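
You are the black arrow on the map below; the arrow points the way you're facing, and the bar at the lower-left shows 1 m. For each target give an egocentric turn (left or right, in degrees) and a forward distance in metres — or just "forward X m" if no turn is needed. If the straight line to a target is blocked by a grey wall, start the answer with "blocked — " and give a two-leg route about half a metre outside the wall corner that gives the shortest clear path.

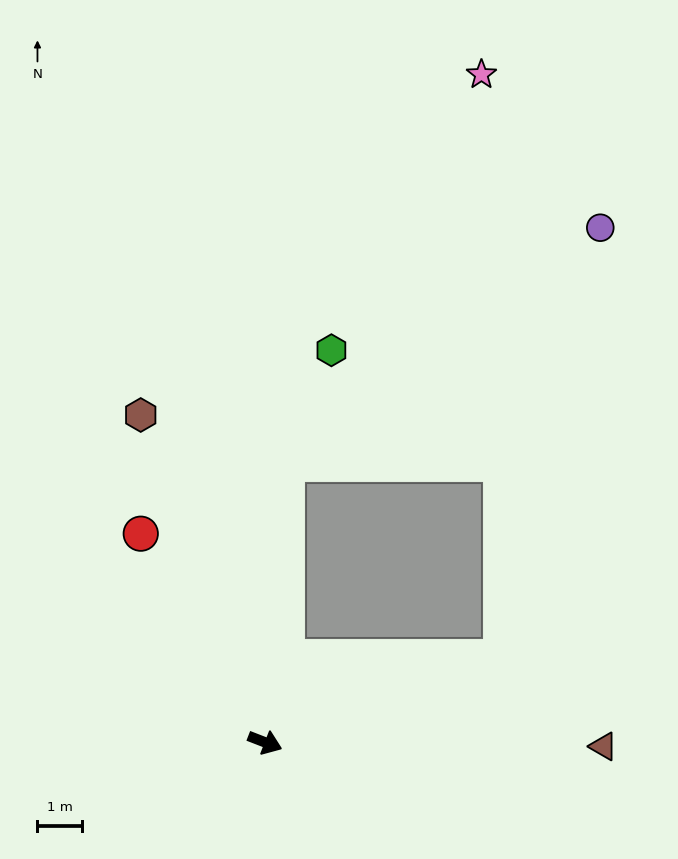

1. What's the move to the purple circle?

blocked — turn left 107°, forward 6.3 m, then turn right 49°, forward 8.8 m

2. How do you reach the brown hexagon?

turn left 132°, forward 7.9 m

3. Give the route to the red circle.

turn left 142°, forward 5.4 m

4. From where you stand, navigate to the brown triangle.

turn left 21°, forward 7.6 m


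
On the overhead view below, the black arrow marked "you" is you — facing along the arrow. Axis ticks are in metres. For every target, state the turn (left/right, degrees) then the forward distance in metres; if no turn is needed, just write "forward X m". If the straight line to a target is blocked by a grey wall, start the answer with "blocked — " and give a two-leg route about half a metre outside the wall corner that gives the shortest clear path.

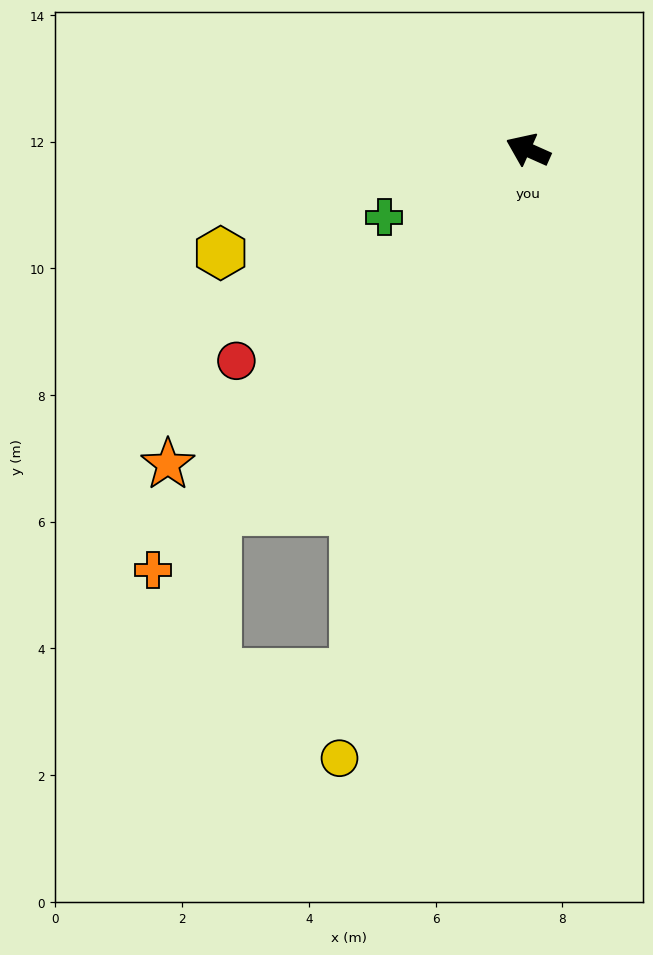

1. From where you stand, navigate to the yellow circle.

turn left 97°, forward 10.1 m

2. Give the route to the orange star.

turn left 65°, forward 7.5 m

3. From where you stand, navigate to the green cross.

turn left 49°, forward 2.5 m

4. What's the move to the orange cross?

turn left 72°, forward 8.9 m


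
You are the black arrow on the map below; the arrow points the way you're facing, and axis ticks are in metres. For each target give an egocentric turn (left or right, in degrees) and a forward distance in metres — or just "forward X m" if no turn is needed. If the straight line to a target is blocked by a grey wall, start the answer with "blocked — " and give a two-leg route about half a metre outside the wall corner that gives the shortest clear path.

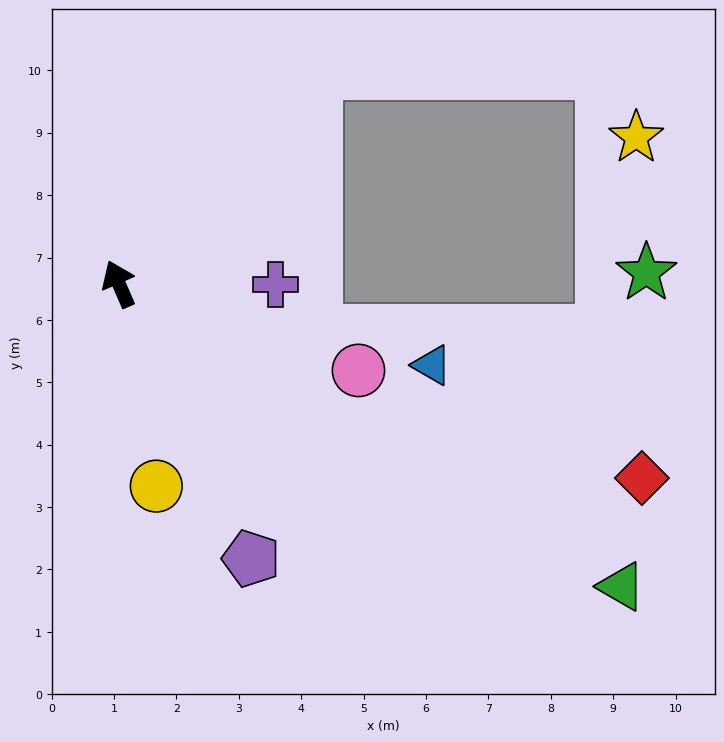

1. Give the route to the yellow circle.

turn left 167°, forward 3.3 m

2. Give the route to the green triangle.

turn right 144°, forward 9.4 m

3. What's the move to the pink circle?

turn right 133°, forward 4.1 m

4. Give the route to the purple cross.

turn right 114°, forward 2.5 m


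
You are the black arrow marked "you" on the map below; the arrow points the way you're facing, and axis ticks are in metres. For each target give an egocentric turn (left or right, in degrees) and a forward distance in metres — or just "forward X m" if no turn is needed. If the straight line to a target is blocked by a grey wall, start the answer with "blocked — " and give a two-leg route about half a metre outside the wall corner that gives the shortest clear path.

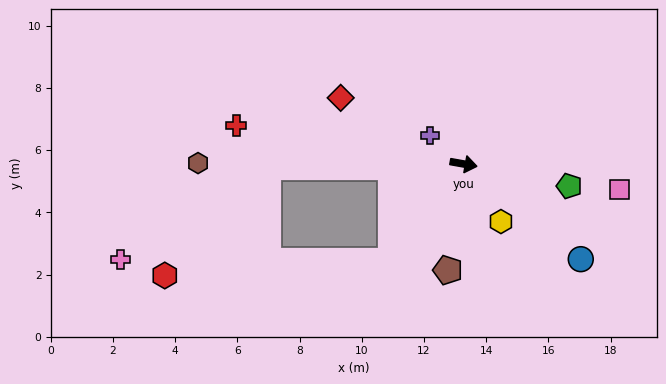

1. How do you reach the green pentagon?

forward 3.5 m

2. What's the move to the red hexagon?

blocked — turn right 169°, forward 6.3 m, then turn left 46°, forward 4.8 m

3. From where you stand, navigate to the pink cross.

blocked — turn right 169°, forward 6.3 m, then turn left 31°, forward 5.6 m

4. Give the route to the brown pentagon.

turn right 88°, forward 3.5 m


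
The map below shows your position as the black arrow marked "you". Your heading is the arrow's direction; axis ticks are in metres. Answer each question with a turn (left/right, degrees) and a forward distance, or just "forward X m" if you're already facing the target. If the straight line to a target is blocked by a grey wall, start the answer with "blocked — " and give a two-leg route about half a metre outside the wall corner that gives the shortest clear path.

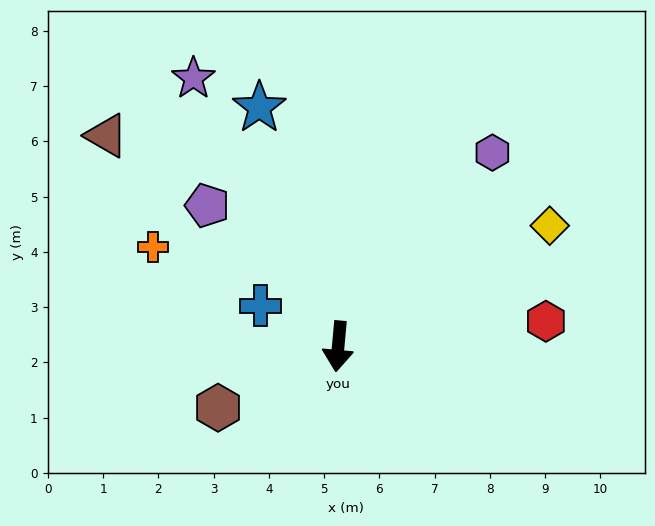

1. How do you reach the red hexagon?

turn left 102°, forward 3.8 m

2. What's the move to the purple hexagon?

turn left 147°, forward 4.5 m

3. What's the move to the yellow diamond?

turn left 125°, forward 4.4 m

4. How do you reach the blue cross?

turn right 113°, forward 1.6 m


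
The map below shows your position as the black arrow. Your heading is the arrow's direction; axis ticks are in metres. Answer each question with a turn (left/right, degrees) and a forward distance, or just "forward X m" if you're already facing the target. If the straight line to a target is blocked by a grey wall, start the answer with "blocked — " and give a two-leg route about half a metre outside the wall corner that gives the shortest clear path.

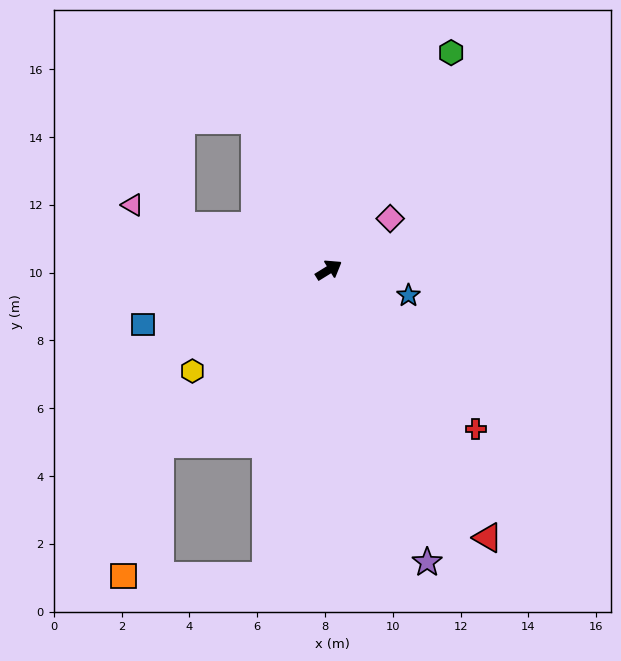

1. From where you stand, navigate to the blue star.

turn right 49°, forward 2.5 m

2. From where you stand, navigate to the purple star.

turn right 103°, forward 9.1 m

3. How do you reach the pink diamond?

turn left 8°, forward 2.4 m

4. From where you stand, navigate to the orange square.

blocked — turn right 166°, forward 7.2 m, then turn left 29°, forward 4.0 m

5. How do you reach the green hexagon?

turn left 29°, forward 7.4 m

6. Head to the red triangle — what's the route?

turn right 91°, forward 9.2 m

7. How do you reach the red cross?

turn right 79°, forward 6.4 m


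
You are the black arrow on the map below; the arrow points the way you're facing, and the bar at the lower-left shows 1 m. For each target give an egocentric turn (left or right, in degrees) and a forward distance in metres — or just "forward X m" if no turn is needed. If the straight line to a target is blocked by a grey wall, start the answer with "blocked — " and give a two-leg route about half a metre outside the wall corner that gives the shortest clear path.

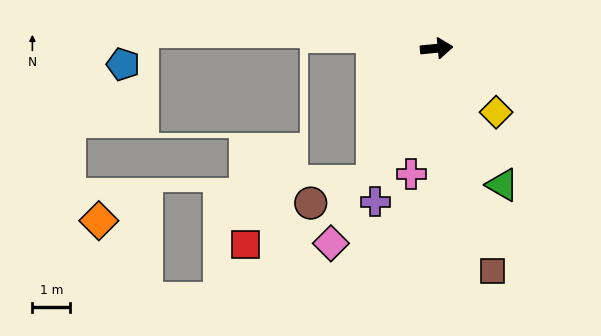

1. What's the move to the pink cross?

turn right 107°, forward 3.4 m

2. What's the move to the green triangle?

turn right 70°, forward 4.0 m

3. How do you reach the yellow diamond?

turn right 53°, forward 2.3 m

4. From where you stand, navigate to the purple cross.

turn right 117°, forward 4.4 m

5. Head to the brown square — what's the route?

turn right 81°, forward 6.1 m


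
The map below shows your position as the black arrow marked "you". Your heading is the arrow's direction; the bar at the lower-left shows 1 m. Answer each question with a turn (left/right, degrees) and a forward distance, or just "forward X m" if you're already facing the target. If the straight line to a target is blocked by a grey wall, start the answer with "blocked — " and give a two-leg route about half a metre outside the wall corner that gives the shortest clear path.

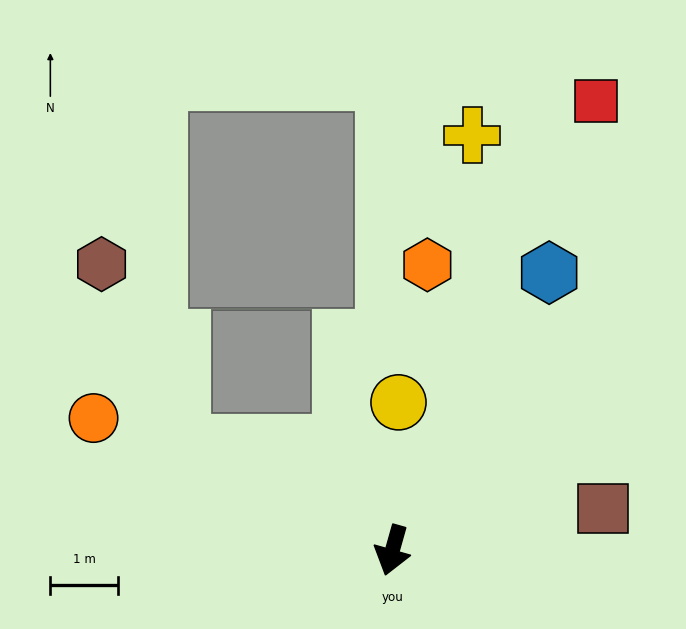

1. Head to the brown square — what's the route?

turn left 117°, forward 3.2 m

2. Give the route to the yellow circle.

turn right 167°, forward 2.2 m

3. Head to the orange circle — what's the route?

turn right 98°, forward 4.8 m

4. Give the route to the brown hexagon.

blocked — turn right 101°, forward 3.5 m, then turn right 39°, forward 2.9 m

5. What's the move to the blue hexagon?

turn left 166°, forward 4.7 m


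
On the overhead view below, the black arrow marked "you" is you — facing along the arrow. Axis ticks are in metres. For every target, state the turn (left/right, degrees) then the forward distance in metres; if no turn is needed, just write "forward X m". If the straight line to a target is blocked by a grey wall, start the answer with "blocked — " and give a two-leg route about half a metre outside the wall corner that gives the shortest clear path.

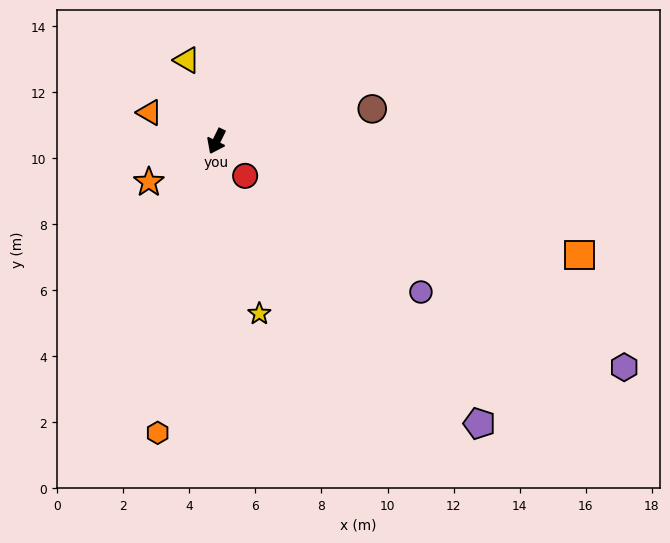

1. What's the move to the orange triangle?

turn right 87°, forward 2.2 m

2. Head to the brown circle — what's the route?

turn left 128°, forward 4.8 m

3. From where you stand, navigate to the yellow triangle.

turn right 134°, forward 2.6 m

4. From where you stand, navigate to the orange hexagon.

turn left 15°, forward 9.0 m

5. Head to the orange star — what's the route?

turn right 33°, forward 2.4 m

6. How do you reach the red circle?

turn left 66°, forward 1.4 m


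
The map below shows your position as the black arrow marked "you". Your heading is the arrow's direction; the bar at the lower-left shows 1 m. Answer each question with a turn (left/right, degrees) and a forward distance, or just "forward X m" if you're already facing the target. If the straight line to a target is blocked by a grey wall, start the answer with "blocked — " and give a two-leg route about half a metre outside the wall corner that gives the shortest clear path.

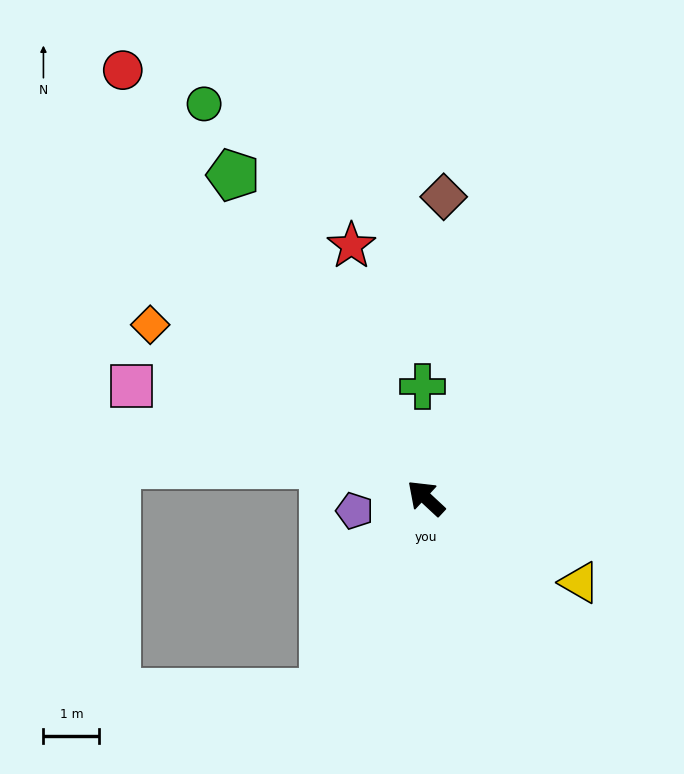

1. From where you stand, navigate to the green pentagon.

turn right 16°, forward 6.7 m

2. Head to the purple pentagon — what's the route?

turn left 53°, forward 1.3 m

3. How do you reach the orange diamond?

turn left 11°, forward 5.8 m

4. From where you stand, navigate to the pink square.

turn left 22°, forward 5.6 m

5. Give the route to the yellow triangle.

turn right 166°, forward 3.1 m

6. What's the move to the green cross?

turn right 45°, forward 2.0 m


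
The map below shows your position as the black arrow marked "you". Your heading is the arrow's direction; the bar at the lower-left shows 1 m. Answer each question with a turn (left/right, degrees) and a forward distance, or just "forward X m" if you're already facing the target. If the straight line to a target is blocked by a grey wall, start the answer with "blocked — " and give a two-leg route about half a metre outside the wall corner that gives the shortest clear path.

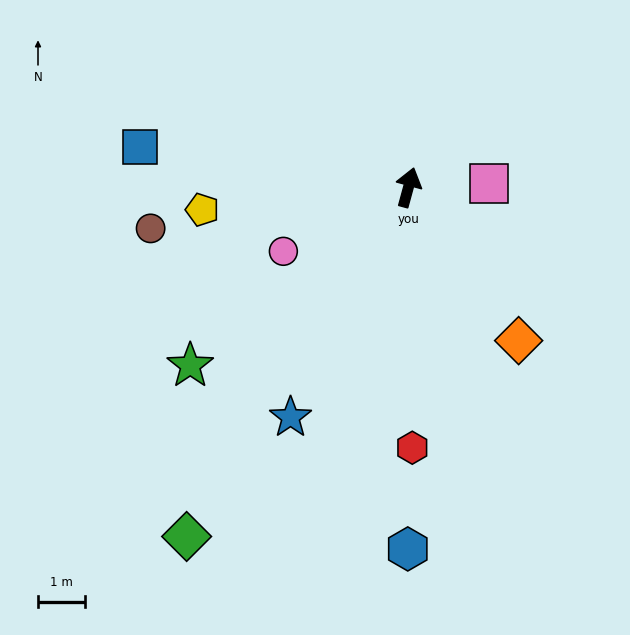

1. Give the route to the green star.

turn left 144°, forward 5.9 m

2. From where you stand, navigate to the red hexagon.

turn right 164°, forward 5.5 m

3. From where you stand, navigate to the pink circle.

turn left 132°, forward 3.0 m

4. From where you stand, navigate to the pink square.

turn right 72°, forward 1.7 m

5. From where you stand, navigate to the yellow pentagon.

turn left 111°, forward 4.4 m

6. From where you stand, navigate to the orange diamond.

turn right 129°, forward 4.0 m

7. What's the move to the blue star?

turn left 168°, forward 5.4 m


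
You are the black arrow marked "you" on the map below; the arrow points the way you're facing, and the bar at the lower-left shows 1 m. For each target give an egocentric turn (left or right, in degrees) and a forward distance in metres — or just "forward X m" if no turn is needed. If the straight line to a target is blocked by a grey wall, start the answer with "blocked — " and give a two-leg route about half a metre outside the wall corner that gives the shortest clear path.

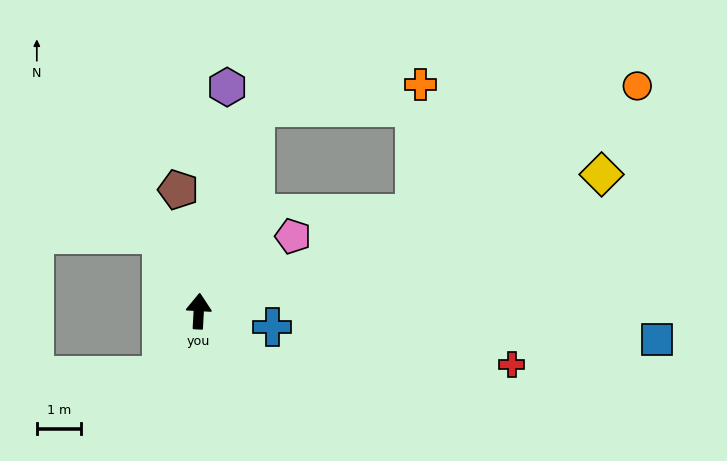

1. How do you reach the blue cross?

turn right 99°, forward 1.7 m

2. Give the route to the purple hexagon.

turn right 4°, forward 5.1 m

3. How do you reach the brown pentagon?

turn left 13°, forward 2.8 m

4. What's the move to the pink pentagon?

turn right 48°, forward 2.7 m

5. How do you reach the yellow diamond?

turn right 68°, forward 9.6 m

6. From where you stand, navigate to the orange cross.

blocked — turn right 62°, forward 5.3 m, then turn left 62°, forward 2.9 m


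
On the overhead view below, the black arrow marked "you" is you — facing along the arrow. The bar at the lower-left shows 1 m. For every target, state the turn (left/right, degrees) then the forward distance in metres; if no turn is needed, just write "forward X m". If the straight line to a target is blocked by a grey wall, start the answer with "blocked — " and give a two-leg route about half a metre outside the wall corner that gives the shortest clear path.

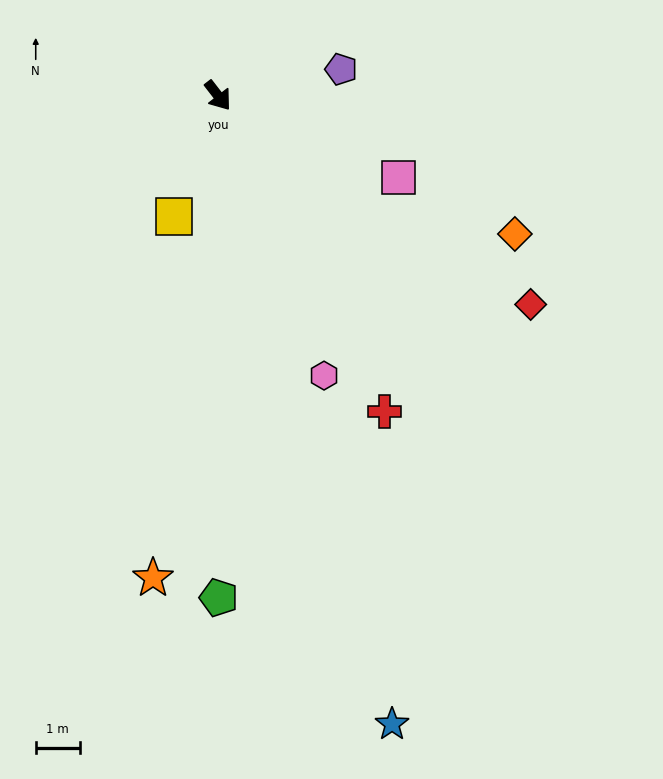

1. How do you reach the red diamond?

turn left 19°, forward 8.6 m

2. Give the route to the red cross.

turn right 10°, forward 8.1 m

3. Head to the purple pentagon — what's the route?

turn left 64°, forward 2.9 m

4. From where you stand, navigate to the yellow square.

turn right 58°, forward 2.9 m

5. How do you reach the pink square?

turn left 28°, forward 4.5 m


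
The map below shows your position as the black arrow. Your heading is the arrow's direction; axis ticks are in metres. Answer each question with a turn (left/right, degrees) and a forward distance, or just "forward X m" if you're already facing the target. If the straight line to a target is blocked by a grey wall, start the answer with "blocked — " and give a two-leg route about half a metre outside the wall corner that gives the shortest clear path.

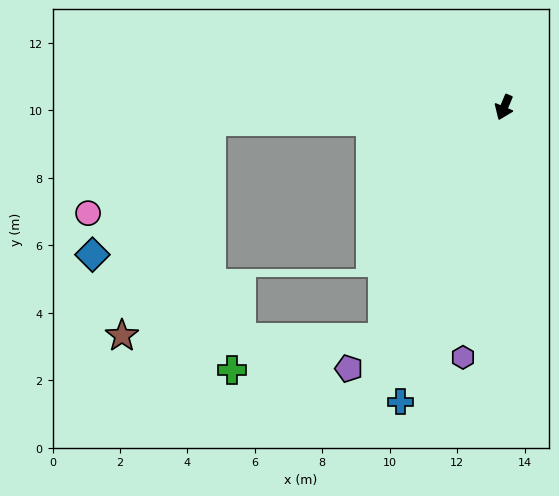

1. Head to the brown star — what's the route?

blocked — turn right 64°, forward 8.7 m, then turn left 64°, forward 6.9 m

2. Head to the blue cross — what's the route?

turn left 3°, forward 9.3 m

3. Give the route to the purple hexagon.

turn left 14°, forward 7.5 m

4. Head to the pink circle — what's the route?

blocked — turn right 64°, forward 8.7 m, then turn left 33°, forward 4.6 m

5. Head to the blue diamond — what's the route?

blocked — turn right 64°, forward 8.7 m, then turn left 45°, forward 5.3 m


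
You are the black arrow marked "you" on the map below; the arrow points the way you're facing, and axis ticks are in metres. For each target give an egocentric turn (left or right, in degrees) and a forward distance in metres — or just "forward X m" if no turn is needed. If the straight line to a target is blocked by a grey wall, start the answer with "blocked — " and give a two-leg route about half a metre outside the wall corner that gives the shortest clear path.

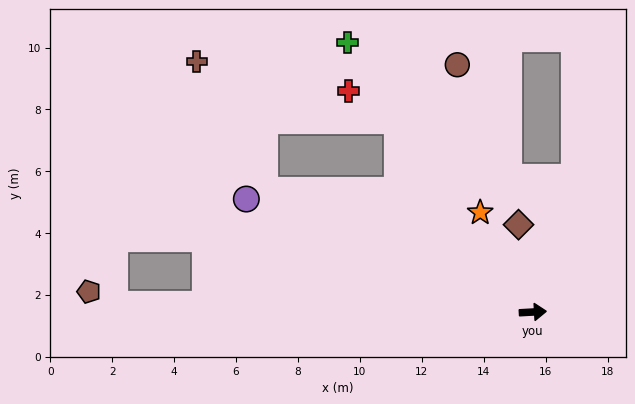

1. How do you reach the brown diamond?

turn left 96°, forward 2.9 m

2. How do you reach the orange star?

turn left 115°, forward 3.6 m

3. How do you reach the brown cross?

blocked — turn left 152°, forward 9.5 m, then turn right 37°, forward 4.7 m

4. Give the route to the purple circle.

turn left 155°, forward 9.9 m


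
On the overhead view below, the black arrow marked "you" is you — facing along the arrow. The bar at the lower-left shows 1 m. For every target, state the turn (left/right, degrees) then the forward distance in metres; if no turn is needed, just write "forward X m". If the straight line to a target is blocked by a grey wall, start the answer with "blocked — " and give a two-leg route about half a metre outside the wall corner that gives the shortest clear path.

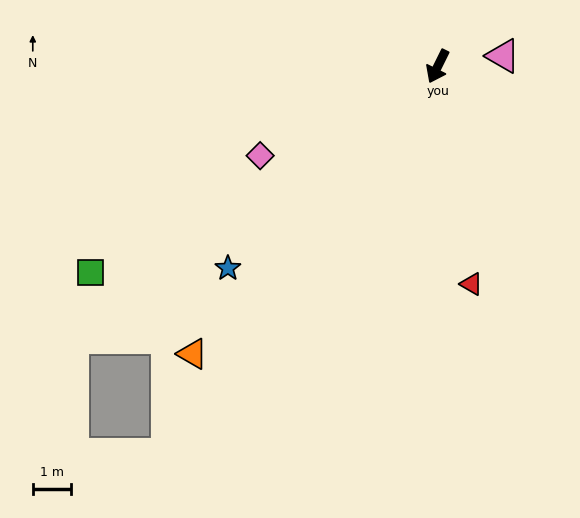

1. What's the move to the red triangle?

turn left 35°, forward 5.8 m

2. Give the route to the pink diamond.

turn right 37°, forward 5.2 m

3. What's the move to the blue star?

turn right 20°, forward 7.7 m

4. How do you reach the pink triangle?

turn left 125°, forward 1.7 m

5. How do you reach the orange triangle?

turn right 14°, forward 9.9 m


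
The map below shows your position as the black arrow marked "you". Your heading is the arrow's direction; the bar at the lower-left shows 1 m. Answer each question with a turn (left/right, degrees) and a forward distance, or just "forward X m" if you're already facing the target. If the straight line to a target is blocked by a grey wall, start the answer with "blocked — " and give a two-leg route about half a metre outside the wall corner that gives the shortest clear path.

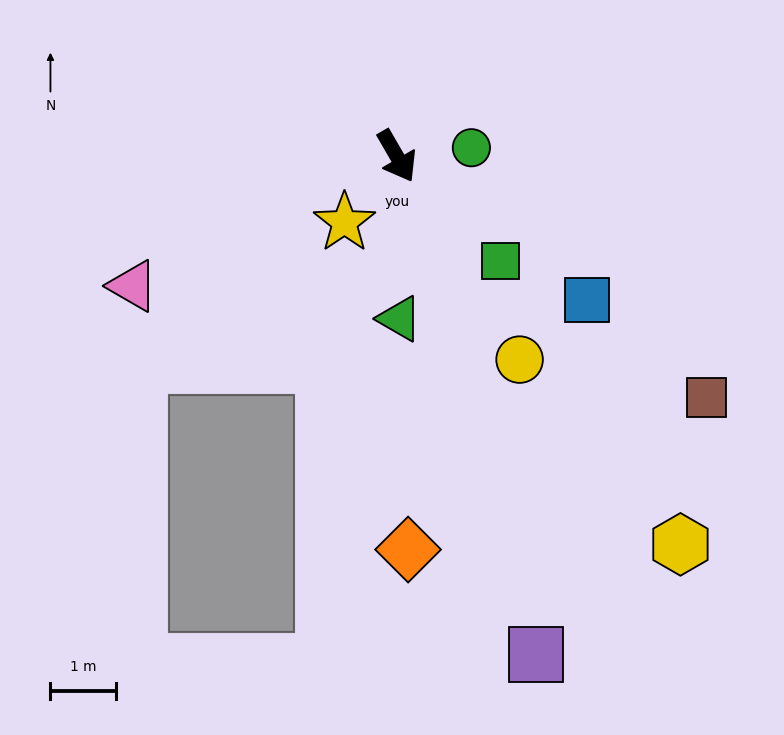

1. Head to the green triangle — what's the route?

turn right 29°, forward 2.5 m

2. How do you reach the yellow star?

turn right 68°, forward 1.3 m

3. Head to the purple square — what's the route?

turn right 14°, forward 7.9 m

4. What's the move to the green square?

turn left 15°, forward 2.2 m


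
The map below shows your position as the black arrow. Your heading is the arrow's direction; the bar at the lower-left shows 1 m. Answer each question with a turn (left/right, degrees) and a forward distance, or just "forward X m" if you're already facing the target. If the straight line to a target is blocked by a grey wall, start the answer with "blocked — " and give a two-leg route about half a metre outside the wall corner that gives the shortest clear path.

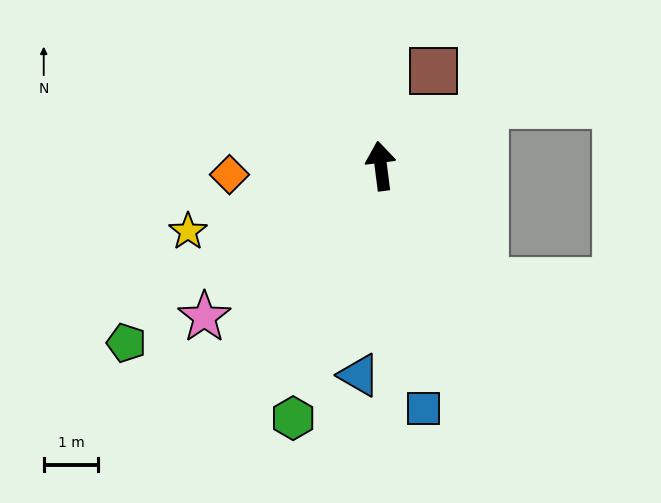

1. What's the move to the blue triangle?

turn left 167°, forward 3.9 m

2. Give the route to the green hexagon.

turn left 154°, forward 4.9 m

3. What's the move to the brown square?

turn right 36°, forward 2.0 m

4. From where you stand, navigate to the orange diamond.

turn left 86°, forward 2.8 m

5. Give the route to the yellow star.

turn left 102°, forward 3.7 m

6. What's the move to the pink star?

turn left 123°, forward 4.3 m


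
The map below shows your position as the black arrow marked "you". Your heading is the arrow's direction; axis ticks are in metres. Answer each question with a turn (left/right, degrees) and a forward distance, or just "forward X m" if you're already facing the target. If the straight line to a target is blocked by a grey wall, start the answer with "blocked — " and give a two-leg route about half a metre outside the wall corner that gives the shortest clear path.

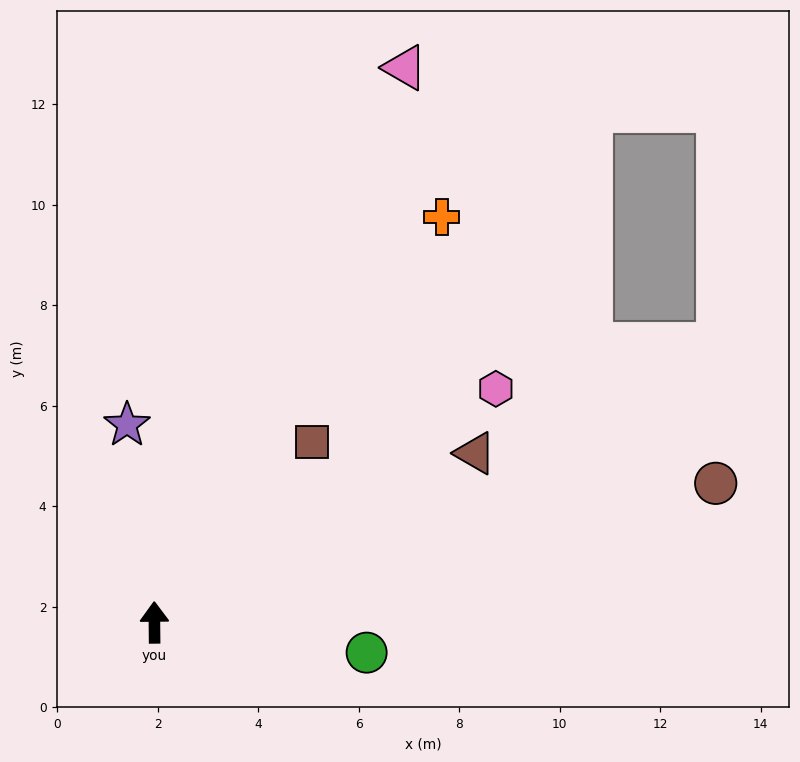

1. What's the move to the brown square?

turn right 42°, forward 4.8 m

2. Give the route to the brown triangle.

turn right 63°, forward 7.2 m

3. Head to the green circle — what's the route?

turn right 99°, forward 4.3 m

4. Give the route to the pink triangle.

turn right 25°, forward 12.1 m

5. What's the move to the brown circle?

turn right 77°, forward 11.5 m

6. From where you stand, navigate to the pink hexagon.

turn right 56°, forward 8.2 m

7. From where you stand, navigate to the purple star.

turn left 7°, forward 4.0 m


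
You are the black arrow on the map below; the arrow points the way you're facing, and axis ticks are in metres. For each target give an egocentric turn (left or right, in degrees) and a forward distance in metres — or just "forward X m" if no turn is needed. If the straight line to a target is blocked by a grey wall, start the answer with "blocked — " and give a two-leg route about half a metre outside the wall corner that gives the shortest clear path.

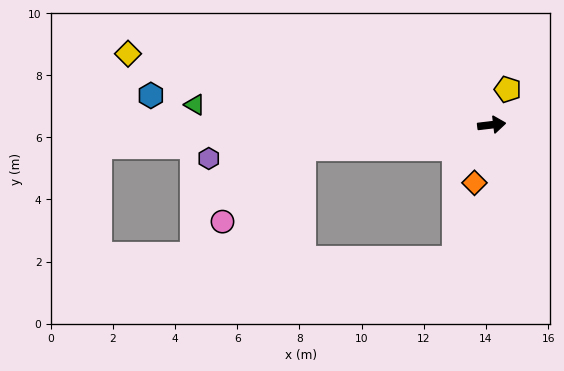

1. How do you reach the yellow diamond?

turn left 162°, forward 11.9 m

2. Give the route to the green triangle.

turn left 169°, forward 9.6 m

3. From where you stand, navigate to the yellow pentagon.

turn left 59°, forward 1.3 m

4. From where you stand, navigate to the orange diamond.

turn right 113°, forward 1.9 m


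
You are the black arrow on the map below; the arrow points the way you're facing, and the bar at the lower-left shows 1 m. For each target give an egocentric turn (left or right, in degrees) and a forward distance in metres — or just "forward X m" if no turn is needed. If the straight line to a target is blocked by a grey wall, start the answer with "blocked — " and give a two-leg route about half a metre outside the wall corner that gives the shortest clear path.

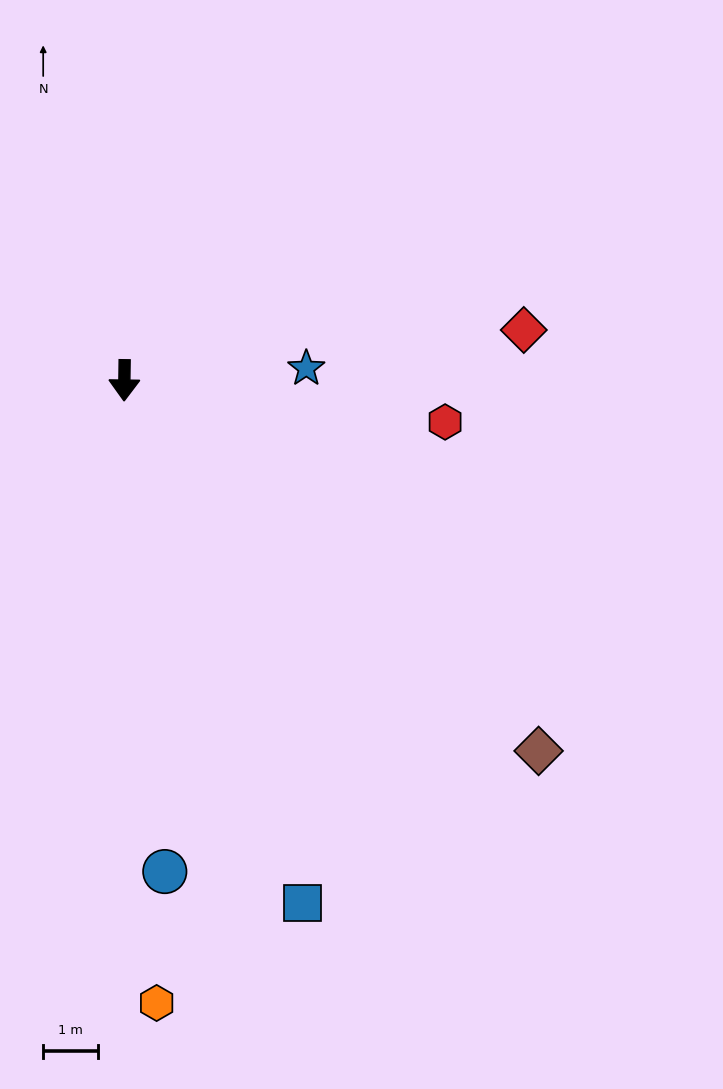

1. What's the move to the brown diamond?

turn left 49°, forward 10.1 m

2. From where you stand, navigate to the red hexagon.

turn left 83°, forward 5.9 m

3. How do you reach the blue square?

turn left 20°, forward 10.1 m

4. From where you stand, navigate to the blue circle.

turn left 5°, forward 9.0 m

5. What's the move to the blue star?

turn left 95°, forward 3.3 m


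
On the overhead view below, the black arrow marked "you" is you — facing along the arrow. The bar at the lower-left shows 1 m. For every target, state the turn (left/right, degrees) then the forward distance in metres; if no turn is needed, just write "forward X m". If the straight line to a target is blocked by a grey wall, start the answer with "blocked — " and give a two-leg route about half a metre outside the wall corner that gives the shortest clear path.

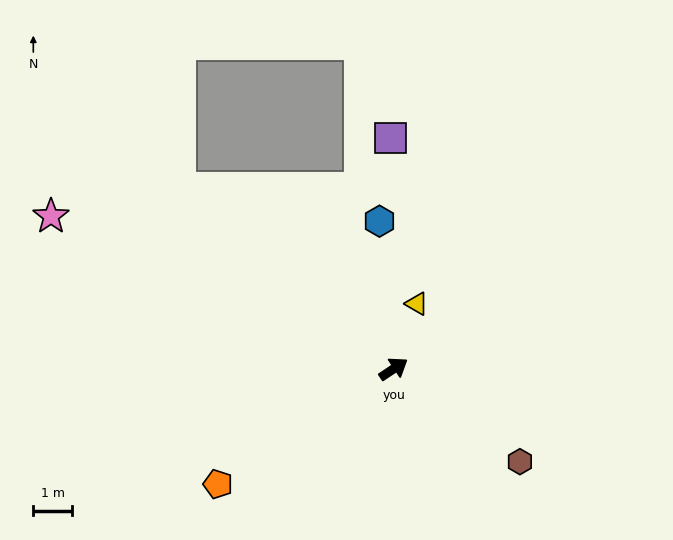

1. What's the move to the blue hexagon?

turn left 62°, forward 3.8 m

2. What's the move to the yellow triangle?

turn left 37°, forward 1.8 m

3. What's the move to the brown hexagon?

turn right 70°, forward 4.0 m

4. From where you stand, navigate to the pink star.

turn left 122°, forward 9.7 m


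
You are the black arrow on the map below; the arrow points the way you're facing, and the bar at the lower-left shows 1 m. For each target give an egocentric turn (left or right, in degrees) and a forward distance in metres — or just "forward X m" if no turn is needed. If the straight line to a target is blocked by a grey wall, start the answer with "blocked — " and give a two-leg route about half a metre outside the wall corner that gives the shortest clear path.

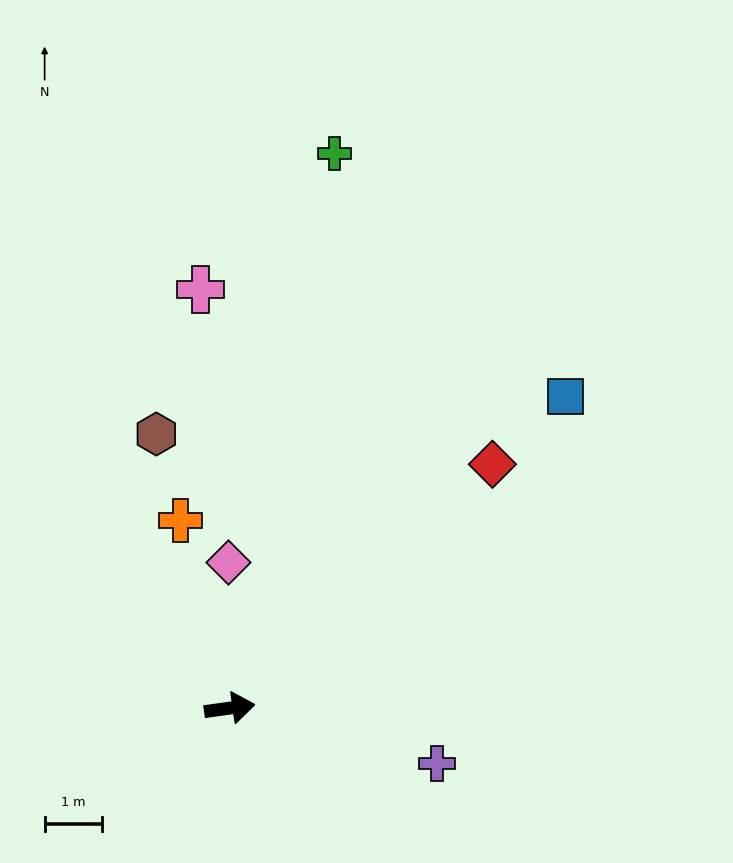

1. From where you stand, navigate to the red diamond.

turn left 35°, forward 6.2 m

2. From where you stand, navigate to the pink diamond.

turn left 83°, forward 2.5 m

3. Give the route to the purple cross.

turn right 23°, forward 3.7 m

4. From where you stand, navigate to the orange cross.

turn left 97°, forward 3.4 m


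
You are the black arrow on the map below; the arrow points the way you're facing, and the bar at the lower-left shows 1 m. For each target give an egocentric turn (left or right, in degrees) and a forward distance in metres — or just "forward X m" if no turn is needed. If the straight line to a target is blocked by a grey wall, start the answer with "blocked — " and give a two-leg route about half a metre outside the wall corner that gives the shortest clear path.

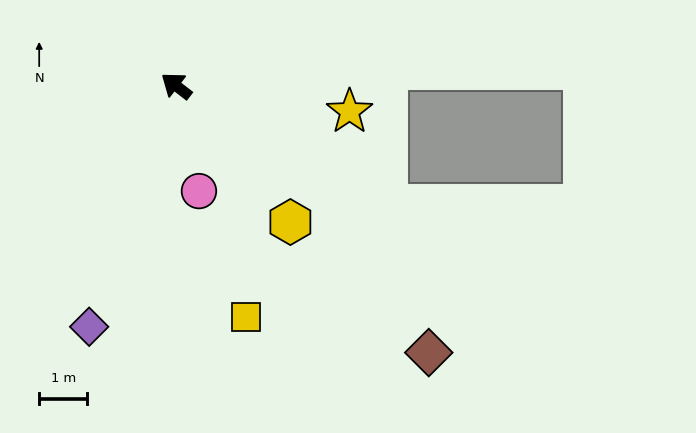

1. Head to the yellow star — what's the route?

turn right 151°, forward 3.7 m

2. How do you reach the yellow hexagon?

turn left 168°, forward 3.7 m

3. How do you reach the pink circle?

turn left 140°, forward 2.2 m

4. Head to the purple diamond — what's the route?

turn left 108°, forward 5.3 m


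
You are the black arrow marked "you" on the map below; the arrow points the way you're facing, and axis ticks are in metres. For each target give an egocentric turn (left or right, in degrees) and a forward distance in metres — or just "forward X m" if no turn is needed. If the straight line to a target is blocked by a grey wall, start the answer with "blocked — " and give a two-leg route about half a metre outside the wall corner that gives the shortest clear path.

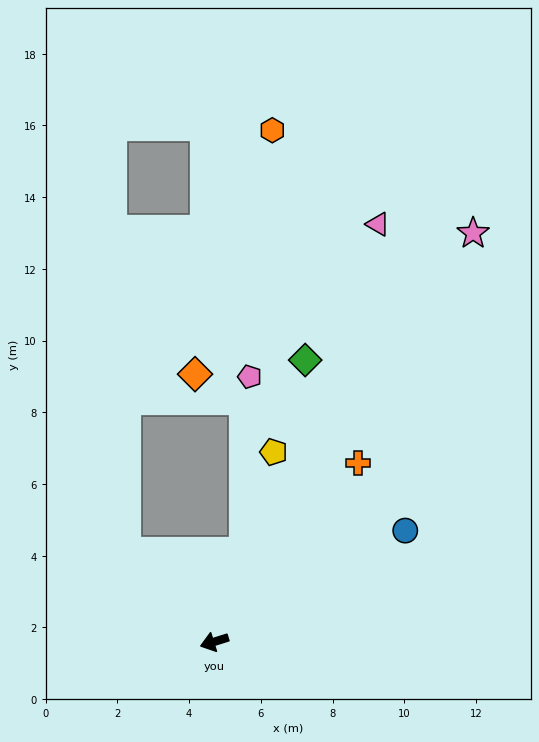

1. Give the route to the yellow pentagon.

turn right 125°, forward 5.5 m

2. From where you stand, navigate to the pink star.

turn right 140°, forward 13.5 m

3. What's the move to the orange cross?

turn right 146°, forward 6.4 m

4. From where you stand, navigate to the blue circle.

turn right 167°, forward 6.2 m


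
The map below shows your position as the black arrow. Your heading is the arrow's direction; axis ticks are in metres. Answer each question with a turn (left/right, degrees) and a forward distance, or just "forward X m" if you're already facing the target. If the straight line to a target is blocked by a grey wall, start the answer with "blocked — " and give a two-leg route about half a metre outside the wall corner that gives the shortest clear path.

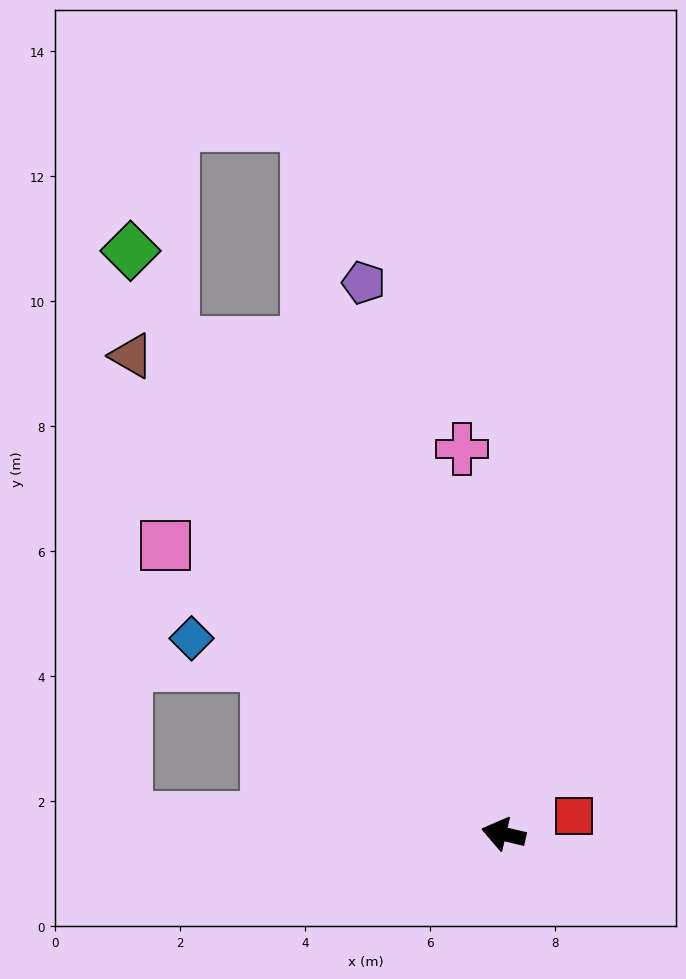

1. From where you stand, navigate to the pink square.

turn right 27°, forward 7.1 m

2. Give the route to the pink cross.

turn right 71°, forward 6.2 m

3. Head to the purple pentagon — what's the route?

turn right 63°, forward 9.1 m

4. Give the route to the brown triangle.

turn right 39°, forward 9.7 m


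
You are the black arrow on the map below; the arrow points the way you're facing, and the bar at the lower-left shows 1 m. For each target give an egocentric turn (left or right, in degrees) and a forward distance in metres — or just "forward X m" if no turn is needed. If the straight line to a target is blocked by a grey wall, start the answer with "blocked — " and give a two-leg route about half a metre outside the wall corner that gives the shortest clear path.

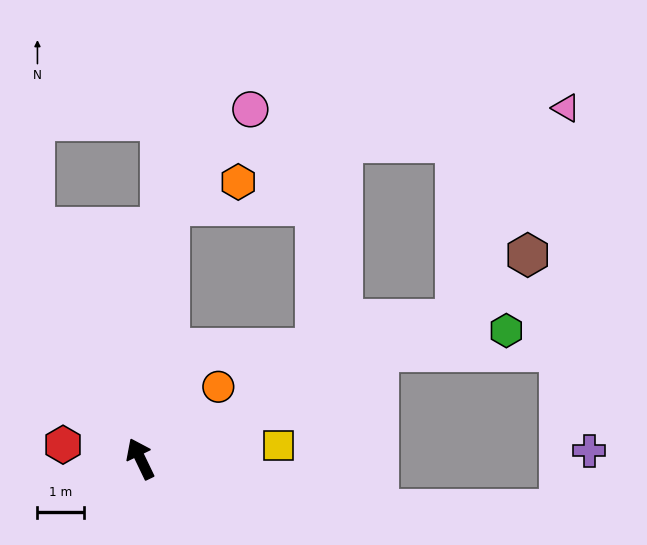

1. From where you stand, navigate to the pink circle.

blocked — turn right 32°, forward 5.5 m, then turn right 33°, forward 2.7 m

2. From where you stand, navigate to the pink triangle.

blocked — turn right 92°, forward 7.4 m, then turn left 39°, forward 5.1 m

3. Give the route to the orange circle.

turn right 73°, forward 2.3 m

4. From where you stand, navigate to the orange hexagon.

blocked — turn right 32°, forward 5.5 m, then turn right 64°, forward 1.6 m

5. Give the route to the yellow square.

turn right 110°, forward 3.0 m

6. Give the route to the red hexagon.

turn left 54°, forward 1.7 m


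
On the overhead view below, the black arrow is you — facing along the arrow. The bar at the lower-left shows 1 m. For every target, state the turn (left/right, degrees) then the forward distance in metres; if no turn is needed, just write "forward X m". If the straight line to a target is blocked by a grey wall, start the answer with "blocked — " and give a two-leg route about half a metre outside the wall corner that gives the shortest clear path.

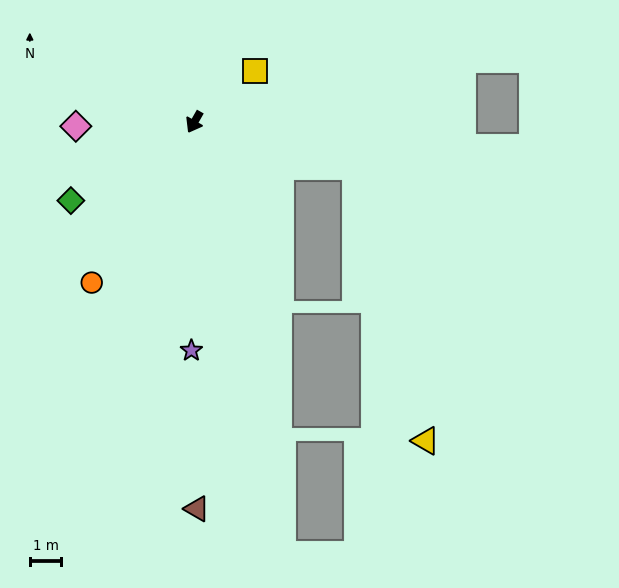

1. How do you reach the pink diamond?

turn right 58°, forward 3.7 m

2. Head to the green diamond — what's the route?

turn right 28°, forward 4.6 m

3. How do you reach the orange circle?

turn right 3°, forward 6.0 m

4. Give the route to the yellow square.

turn left 160°, forward 2.5 m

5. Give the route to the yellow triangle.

blocked — turn left 104°, forward 5.3 m, then turn right 60°, forward 8.9 m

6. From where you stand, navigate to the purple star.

turn left 29°, forward 7.2 m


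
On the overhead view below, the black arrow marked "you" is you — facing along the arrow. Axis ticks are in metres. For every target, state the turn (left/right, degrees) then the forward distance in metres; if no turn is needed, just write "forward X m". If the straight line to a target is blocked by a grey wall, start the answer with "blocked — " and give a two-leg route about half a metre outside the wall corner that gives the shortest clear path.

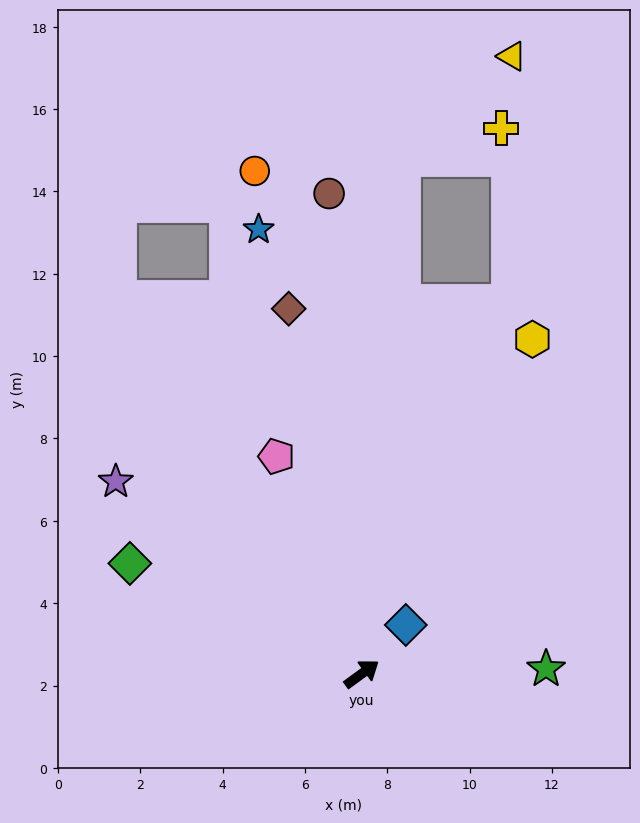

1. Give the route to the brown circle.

turn left 58°, forward 11.7 m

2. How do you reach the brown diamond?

turn left 65°, forward 9.0 m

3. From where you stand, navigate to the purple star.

turn left 106°, forward 7.6 m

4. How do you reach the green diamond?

turn left 118°, forward 6.2 m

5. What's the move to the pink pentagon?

turn left 75°, forward 5.7 m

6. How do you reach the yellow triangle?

blocked — turn left 49°, forward 12.5 m, then turn right 42°, forward 3.6 m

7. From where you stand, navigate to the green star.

turn right 35°, forward 4.5 m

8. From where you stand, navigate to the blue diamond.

turn left 12°, forward 1.6 m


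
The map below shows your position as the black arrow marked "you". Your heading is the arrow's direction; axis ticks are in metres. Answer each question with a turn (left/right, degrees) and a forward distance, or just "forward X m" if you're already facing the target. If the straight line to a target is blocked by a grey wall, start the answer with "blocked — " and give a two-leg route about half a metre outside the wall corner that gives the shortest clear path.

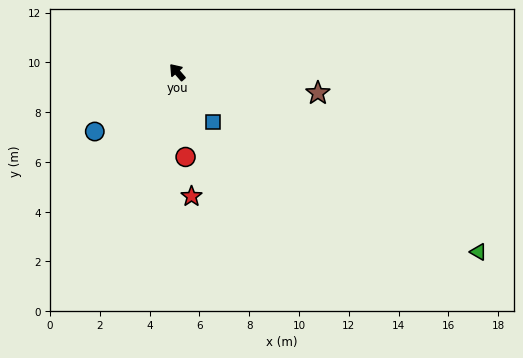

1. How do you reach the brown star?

turn right 139°, forward 5.7 m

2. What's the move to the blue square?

turn left 175°, forward 2.5 m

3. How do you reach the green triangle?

turn right 162°, forward 14.1 m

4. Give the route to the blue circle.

turn left 85°, forward 4.1 m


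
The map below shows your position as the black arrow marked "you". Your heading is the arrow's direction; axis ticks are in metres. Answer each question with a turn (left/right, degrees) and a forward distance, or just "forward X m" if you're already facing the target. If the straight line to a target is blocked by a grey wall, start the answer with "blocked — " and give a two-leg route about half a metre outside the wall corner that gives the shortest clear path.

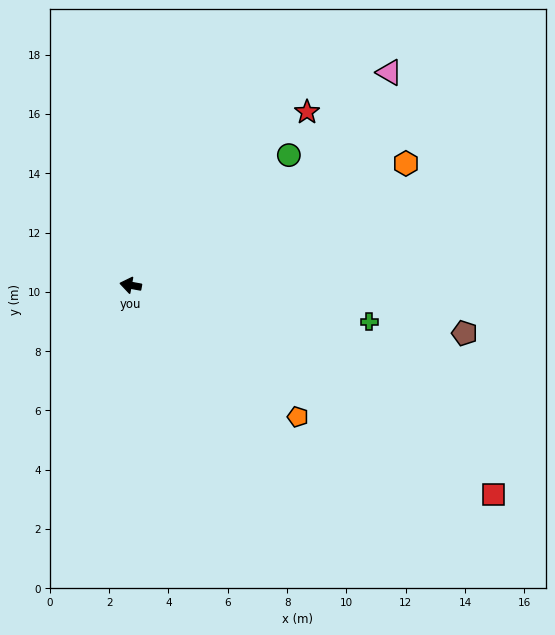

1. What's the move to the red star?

turn right 125°, forward 8.3 m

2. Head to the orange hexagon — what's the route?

turn right 146°, forward 10.1 m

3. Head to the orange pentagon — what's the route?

turn left 152°, forward 7.2 m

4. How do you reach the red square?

turn left 160°, forward 14.1 m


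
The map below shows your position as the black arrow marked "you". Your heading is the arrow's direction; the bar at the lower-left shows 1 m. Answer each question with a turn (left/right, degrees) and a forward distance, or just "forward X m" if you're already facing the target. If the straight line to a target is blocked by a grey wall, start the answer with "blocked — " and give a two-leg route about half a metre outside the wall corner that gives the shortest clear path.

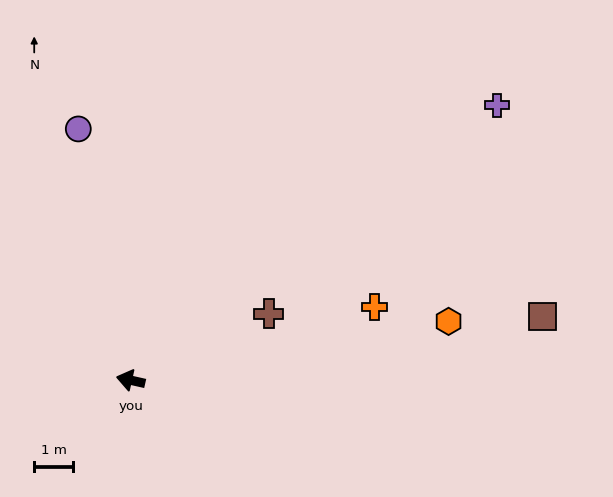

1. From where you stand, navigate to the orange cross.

turn right 151°, forward 6.5 m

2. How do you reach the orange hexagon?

turn right 157°, forward 8.3 m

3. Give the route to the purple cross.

turn right 130°, forward 11.7 m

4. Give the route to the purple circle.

turn right 66°, forward 6.6 m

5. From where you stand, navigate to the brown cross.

turn right 142°, forward 3.9 m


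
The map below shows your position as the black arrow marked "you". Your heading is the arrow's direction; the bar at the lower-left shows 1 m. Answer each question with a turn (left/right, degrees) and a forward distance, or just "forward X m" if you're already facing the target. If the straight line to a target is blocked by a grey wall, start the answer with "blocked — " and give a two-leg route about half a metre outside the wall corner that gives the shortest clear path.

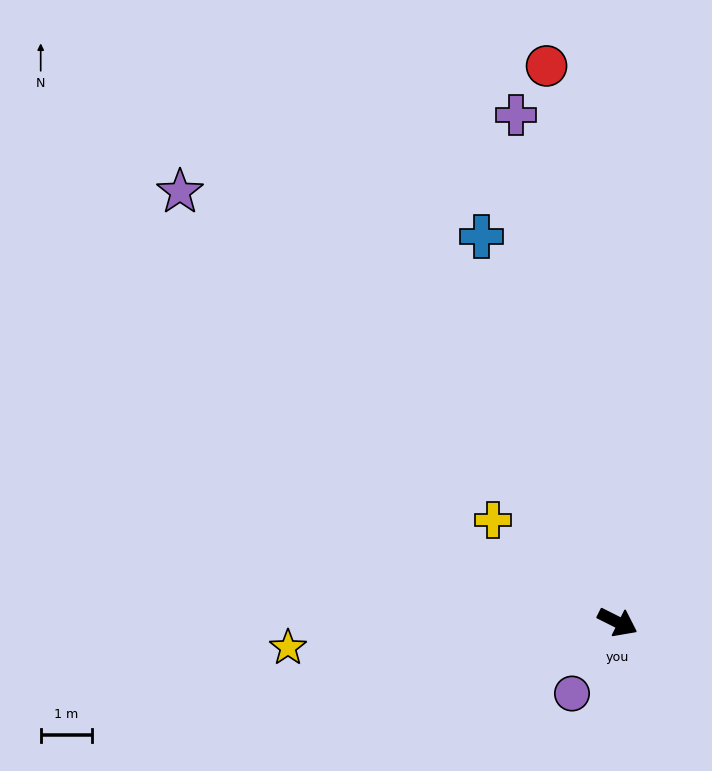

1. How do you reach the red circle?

turn left 124°, forward 11.0 m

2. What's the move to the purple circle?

turn right 96°, forward 1.7 m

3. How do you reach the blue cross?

turn left 136°, forward 8.0 m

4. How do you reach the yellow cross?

turn left 167°, forward 3.2 m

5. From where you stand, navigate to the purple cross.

turn left 128°, forward 10.1 m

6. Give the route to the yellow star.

turn right 149°, forward 6.5 m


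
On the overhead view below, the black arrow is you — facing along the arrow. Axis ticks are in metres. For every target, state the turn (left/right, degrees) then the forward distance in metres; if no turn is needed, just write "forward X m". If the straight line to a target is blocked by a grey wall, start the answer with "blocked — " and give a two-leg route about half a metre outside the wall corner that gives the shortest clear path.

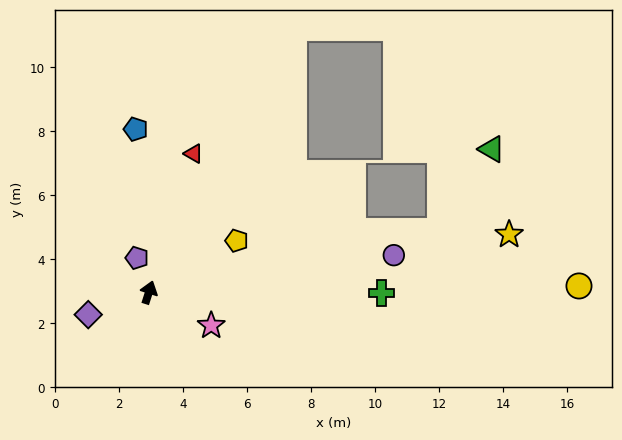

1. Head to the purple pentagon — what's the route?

turn left 37°, forward 1.1 m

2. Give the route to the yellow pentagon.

turn right 42°, forward 3.2 m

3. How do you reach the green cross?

turn right 72°, forward 7.3 m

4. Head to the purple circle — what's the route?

turn right 64°, forward 7.7 m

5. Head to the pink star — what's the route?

turn right 100°, forward 2.2 m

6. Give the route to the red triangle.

forward 4.6 m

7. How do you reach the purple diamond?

turn left 128°, forward 2.0 m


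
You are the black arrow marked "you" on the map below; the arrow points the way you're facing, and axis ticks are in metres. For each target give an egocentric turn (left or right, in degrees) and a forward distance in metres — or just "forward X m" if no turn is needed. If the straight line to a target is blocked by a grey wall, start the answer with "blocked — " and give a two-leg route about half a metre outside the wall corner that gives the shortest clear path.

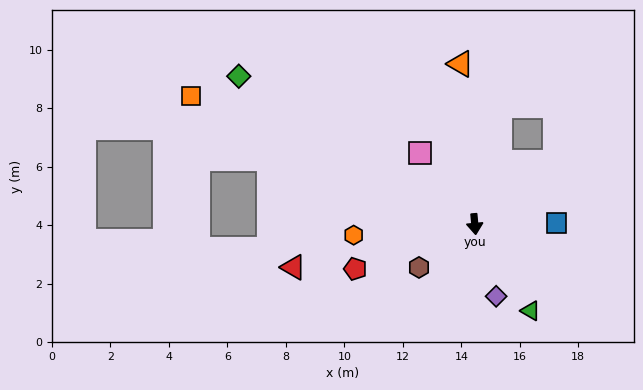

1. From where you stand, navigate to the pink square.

turn right 148°, forward 3.1 m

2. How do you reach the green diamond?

turn right 127°, forward 9.5 m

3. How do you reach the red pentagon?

turn right 75°, forward 4.4 m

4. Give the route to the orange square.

turn right 119°, forward 10.7 m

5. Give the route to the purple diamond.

turn left 11°, forward 2.6 m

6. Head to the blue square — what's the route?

turn left 86°, forward 2.8 m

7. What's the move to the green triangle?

turn left 28°, forward 3.5 m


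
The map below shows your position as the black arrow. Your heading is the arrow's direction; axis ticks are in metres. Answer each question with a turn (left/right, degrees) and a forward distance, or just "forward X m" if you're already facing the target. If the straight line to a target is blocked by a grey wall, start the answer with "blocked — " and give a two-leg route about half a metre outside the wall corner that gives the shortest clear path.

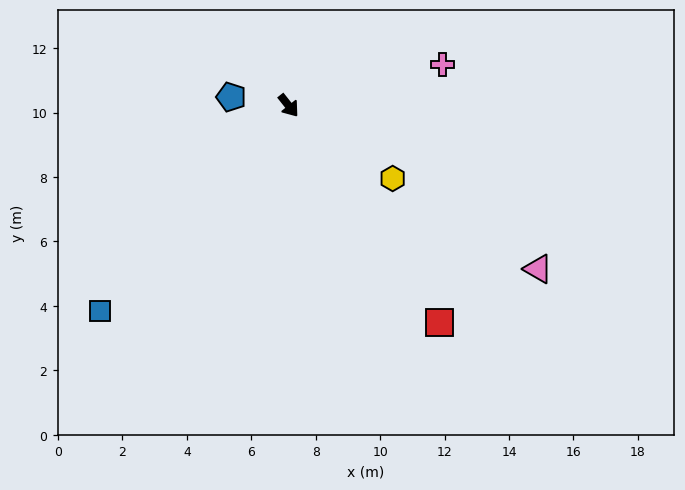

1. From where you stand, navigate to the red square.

turn right 4°, forward 8.2 m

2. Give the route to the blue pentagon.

turn right 137°, forward 1.8 m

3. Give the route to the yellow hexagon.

turn left 17°, forward 3.9 m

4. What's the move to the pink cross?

turn left 66°, forward 4.9 m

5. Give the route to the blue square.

turn right 81°, forward 8.7 m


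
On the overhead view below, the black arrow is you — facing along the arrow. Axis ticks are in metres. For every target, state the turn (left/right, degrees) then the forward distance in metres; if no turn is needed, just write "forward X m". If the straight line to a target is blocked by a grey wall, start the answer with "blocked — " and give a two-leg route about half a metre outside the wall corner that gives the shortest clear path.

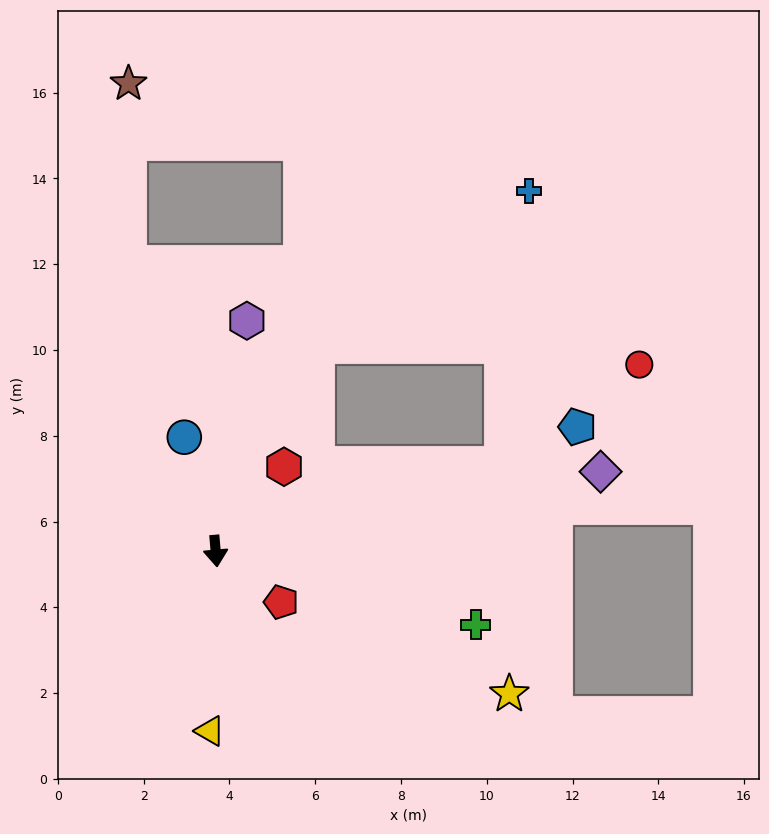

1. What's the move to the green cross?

turn left 69°, forward 6.3 m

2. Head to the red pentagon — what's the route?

turn left 47°, forward 1.9 m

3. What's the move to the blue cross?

blocked — turn left 102°, forward 7.0 m, then turn left 67°, forward 6.4 m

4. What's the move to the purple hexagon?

turn left 167°, forward 5.4 m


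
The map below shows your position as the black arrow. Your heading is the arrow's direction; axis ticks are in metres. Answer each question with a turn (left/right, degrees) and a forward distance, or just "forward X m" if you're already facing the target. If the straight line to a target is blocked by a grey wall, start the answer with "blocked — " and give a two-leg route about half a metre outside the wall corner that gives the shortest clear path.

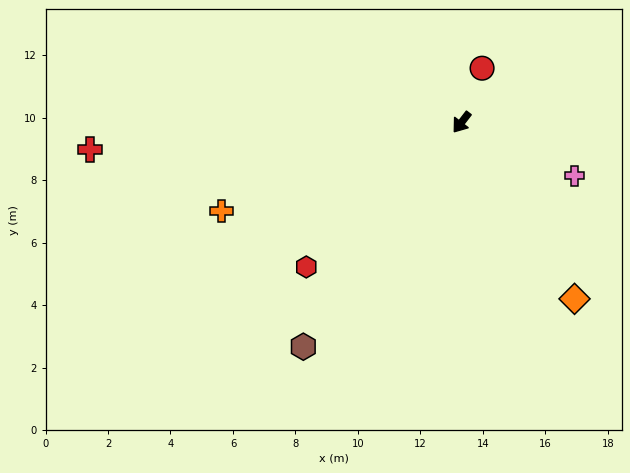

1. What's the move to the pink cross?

turn left 102°, forward 4.0 m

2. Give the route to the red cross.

turn right 48°, forward 11.9 m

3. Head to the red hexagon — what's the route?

turn right 9°, forward 6.8 m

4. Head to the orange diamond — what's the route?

turn left 70°, forward 6.7 m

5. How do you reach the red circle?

turn right 163°, forward 1.9 m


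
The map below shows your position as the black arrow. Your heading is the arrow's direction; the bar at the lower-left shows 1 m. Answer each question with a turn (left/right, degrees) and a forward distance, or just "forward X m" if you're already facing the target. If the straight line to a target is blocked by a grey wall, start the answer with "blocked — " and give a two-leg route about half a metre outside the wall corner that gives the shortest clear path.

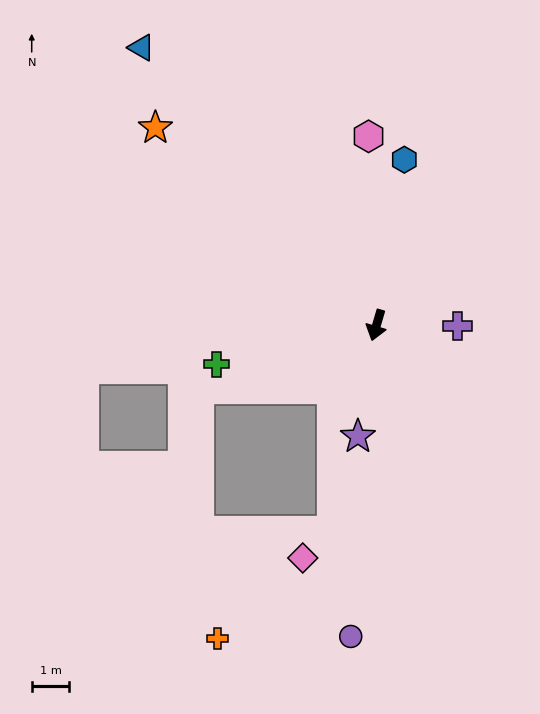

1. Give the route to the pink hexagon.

turn right 161°, forward 5.0 m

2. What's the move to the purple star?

turn left 7°, forward 3.0 m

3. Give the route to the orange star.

turn right 115°, forward 7.9 m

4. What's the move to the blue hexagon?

turn right 173°, forward 4.5 m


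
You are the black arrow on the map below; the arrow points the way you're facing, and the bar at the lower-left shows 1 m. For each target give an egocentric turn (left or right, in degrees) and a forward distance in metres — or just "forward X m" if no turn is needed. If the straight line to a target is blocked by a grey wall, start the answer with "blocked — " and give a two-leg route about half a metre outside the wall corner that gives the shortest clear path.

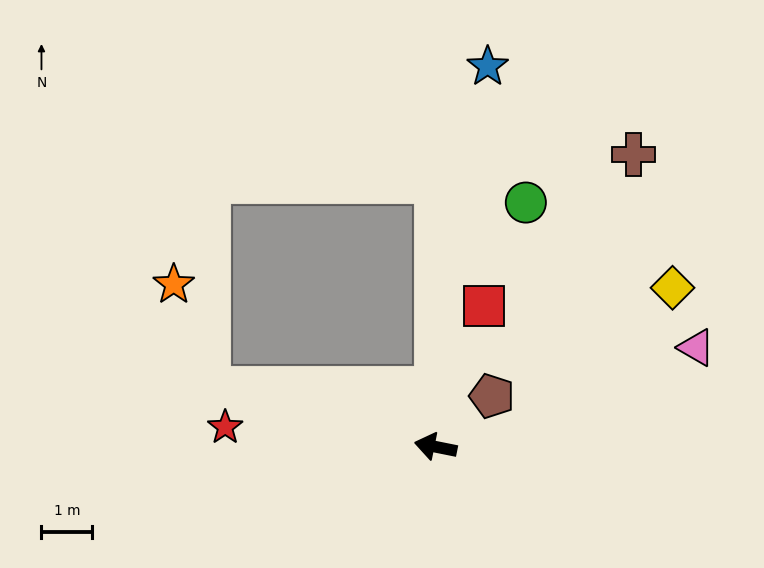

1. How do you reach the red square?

turn right 98°, forward 2.9 m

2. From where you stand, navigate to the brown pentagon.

turn right 127°, forward 1.5 m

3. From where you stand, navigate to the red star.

turn left 6°, forward 4.2 m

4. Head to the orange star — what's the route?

blocked — turn right 3°, forward 4.6 m, then turn right 57°, forward 2.2 m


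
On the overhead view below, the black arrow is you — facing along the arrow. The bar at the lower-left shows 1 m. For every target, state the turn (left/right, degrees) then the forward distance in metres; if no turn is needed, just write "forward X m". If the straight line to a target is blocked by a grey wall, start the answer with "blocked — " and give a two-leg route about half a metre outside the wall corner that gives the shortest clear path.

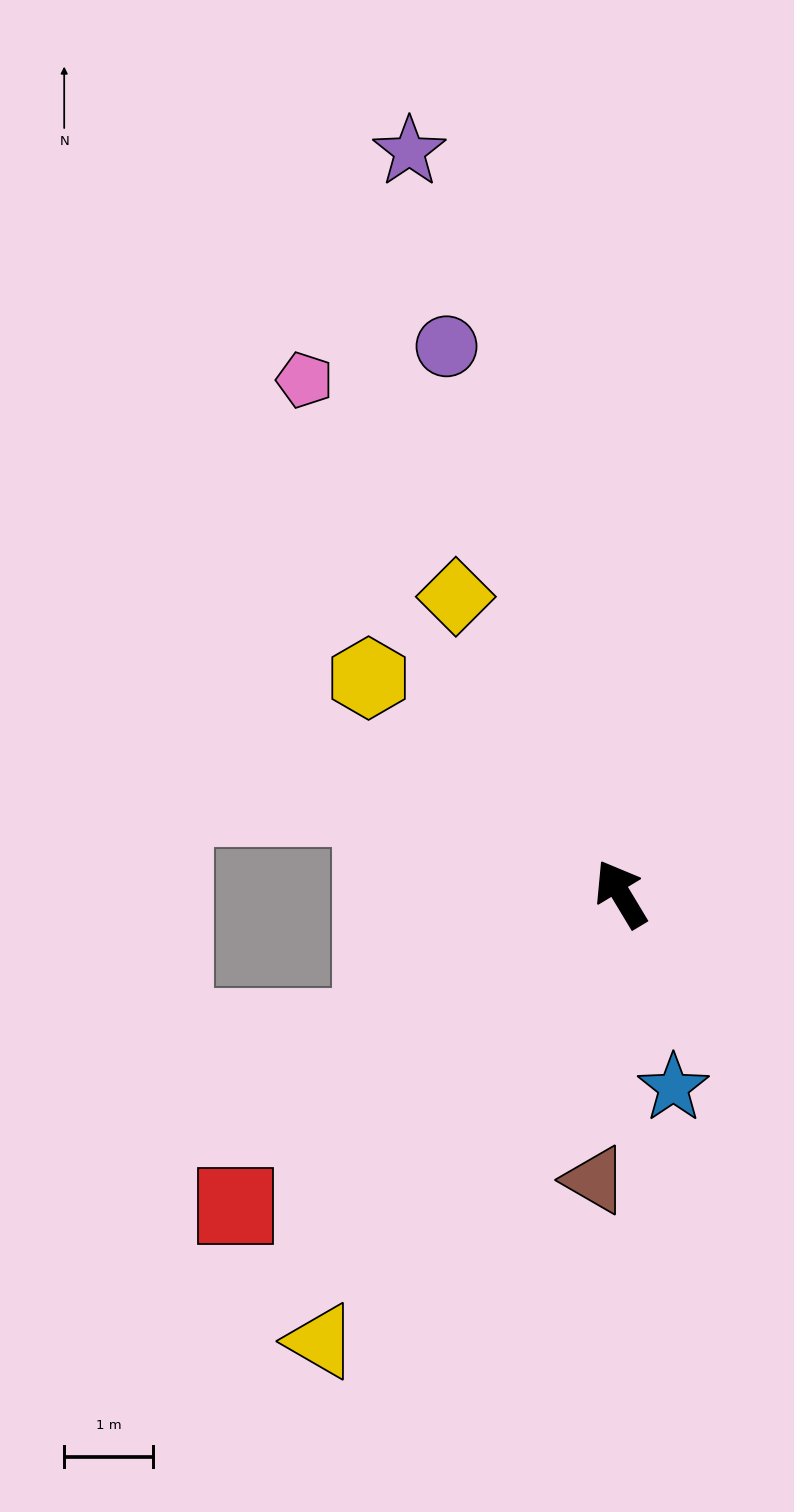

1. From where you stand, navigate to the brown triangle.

turn left 144°, forward 3.2 m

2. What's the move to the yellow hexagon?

turn left 18°, forward 3.7 m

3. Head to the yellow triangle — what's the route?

turn left 115°, forward 6.0 m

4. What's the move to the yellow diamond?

forward 3.8 m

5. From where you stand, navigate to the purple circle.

turn right 13°, forward 6.4 m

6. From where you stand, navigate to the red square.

turn left 98°, forward 5.6 m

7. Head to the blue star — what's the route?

turn left 164°, forward 2.2 m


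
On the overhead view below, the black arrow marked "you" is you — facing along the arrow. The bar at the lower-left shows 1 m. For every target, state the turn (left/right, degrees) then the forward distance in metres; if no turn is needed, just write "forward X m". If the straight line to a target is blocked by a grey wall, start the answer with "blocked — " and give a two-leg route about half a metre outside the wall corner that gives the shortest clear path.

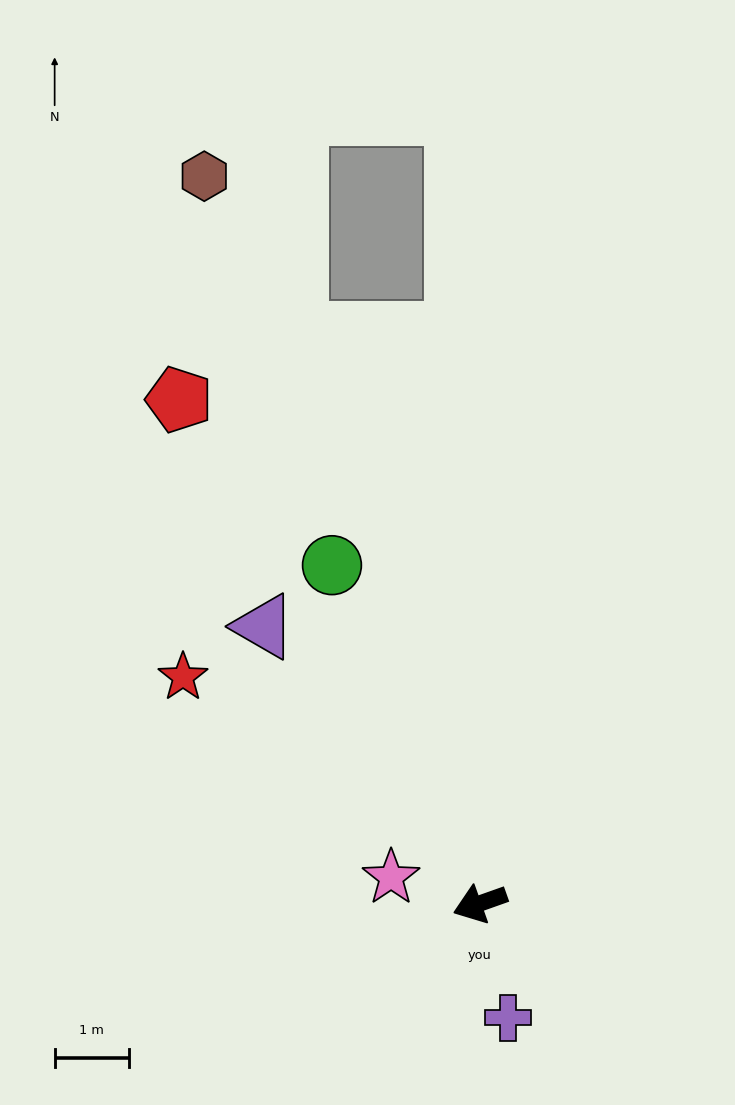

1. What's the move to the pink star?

turn right 36°, forward 1.3 m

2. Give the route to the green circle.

turn right 86°, forward 5.0 m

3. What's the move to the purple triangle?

turn right 72°, forward 4.8 m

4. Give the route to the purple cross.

turn left 84°, forward 1.6 m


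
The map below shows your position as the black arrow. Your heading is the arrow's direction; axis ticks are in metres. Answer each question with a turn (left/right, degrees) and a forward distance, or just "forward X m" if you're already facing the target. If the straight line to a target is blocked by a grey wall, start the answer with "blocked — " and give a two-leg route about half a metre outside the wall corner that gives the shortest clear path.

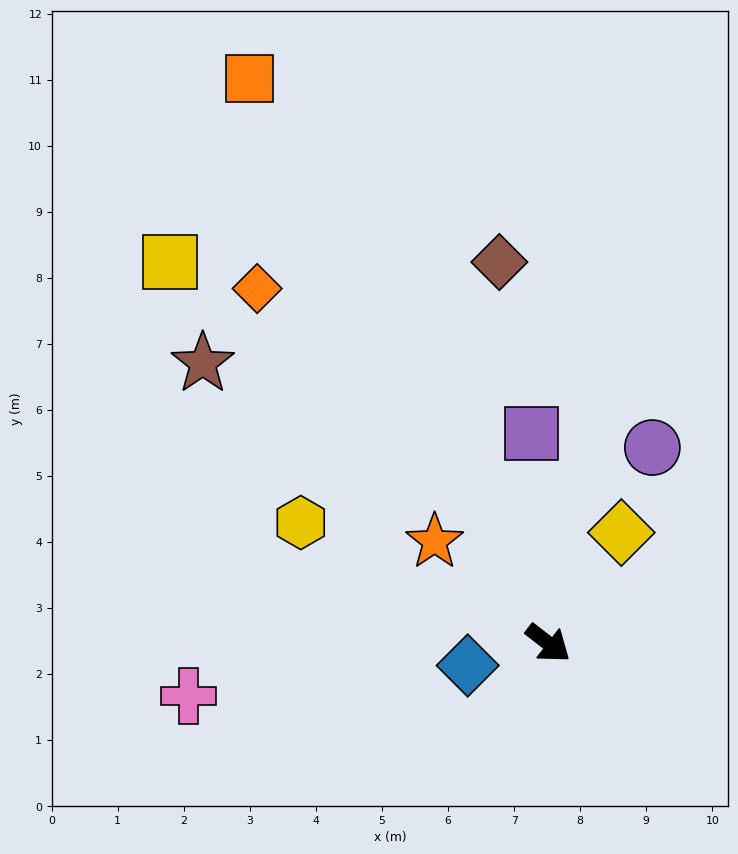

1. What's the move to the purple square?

turn left 132°, forward 3.2 m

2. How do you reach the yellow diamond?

turn left 94°, forward 2.0 m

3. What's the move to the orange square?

turn left 156°, forward 9.7 m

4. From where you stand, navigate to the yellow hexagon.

turn right 168°, forward 4.2 m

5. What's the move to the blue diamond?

turn right 127°, forward 1.3 m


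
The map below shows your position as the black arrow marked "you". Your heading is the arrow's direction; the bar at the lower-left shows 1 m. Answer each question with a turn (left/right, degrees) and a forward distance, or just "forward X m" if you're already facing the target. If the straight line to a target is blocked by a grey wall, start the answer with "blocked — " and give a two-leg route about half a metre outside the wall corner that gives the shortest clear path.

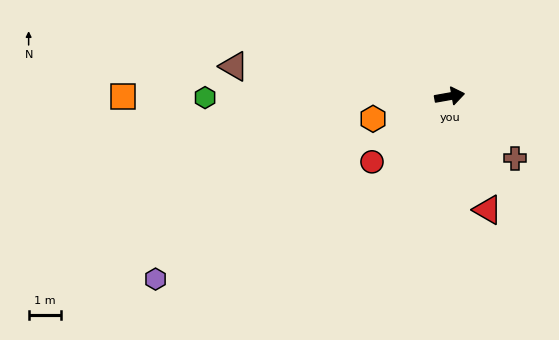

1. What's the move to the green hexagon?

turn left 170°, forward 7.5 m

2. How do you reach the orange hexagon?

turn right 174°, forward 2.4 m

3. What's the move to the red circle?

turn right 150°, forward 3.1 m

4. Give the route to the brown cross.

turn right 54°, forward 2.8 m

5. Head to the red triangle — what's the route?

turn right 82°, forward 3.7 m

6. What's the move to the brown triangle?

turn left 162°, forward 6.7 m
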